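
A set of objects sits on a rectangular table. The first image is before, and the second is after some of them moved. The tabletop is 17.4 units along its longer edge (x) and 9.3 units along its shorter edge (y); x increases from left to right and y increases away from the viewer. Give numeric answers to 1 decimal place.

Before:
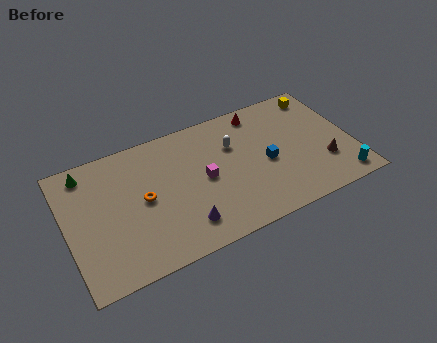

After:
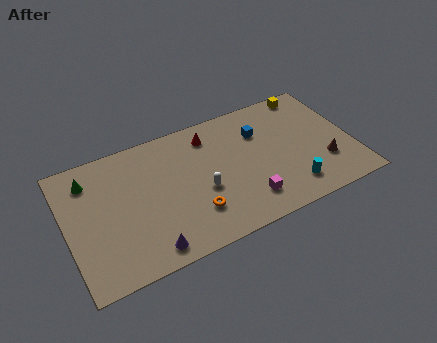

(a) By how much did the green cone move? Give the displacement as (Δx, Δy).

(0.1, -0.6)

The green cone started near (1.5, 8.0) and ended near (1.6, 7.4).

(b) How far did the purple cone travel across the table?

2.3

From (6.7, 1.9) to (4.5, 1.2), the purple cone covered √(2.2² + 0.7²) ≈ 2.3 units.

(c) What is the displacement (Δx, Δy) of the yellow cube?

(-0.6, 0.4)

From the two frames, the yellow cube sits at roughly (16.0, 8.0) before and (15.4, 8.4) after.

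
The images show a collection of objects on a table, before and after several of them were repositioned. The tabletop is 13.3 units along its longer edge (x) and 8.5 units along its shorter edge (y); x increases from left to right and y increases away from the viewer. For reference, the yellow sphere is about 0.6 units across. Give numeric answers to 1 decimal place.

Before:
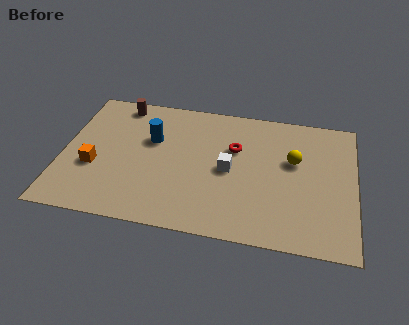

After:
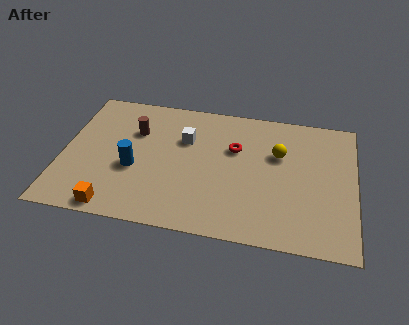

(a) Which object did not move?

the red torus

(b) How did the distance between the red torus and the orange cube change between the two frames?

+0.3

They were about 6.7 units apart before and 7.0 after — 0.3 units further apart.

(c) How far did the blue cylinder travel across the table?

2.1

The blue cylinder was near (4.0, 5.4) before and (3.3, 3.4) after, so it travelled √(0.7² + 2.0²) ≈ 2.1 units.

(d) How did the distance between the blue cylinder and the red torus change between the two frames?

+1.2

They were about 3.8 units apart before and 5.0 after — 1.2 units further apart.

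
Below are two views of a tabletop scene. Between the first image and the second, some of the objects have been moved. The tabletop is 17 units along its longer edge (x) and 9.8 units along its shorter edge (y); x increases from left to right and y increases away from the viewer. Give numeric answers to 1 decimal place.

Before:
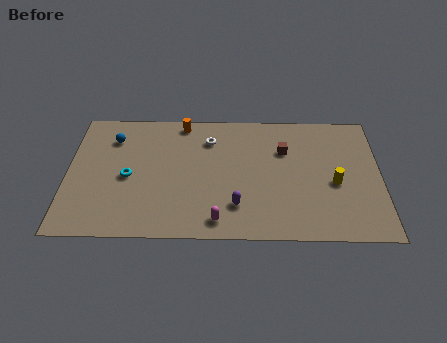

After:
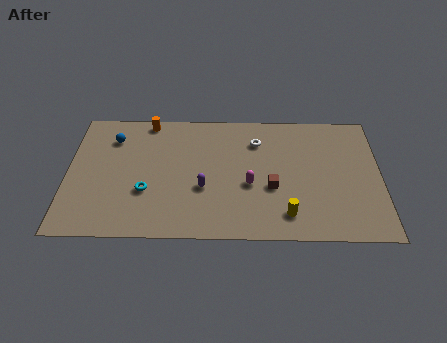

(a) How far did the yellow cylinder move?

3.5

From (14.5, 4.2) to (11.9, 1.8), the yellow cylinder covered √(2.6² + 2.4²) ≈ 3.5 units.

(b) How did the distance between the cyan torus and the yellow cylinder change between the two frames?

-3.4

Before: roughly 11.2 units apart; after: 7.8. That's 3.4 units closer together.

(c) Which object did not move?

the blue sphere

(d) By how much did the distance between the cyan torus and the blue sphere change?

+1.4

The distance was about 3.1 in the first image and 4.5 in the second, so they moved 1.4 units further apart.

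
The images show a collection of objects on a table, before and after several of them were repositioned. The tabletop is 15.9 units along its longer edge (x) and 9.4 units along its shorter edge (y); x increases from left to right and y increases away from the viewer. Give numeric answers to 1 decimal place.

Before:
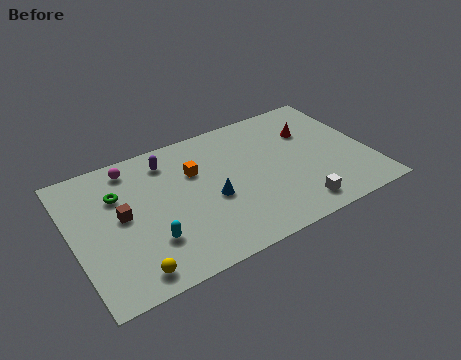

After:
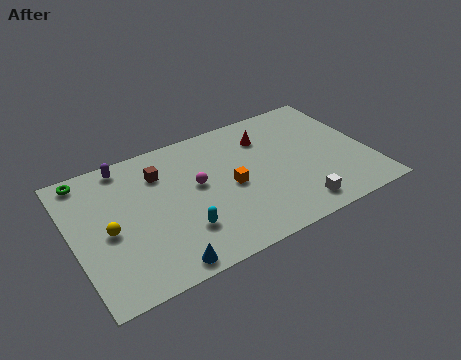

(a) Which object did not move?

the white cube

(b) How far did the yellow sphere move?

3.2

From (2.6, 1.2) to (1.8, 4.3), the yellow sphere covered √(0.8² + 3.1²) ≈ 3.2 units.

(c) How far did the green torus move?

2.4

The green torus was near (2.6, 6.5) before and (1.1, 8.4) after, so it travelled √(1.5² + 1.9²) ≈ 2.4 units.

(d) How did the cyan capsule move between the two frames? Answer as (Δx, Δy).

(1.7, -0.1)

The cyan capsule was at about (3.8, 2.7) and moved to about (5.5, 2.6).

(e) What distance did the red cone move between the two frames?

2.5

The red cone moved from about (13.1, 6.5) to (10.7, 7.1), a distance of √(2.4² + 0.6²) ≈ 2.5.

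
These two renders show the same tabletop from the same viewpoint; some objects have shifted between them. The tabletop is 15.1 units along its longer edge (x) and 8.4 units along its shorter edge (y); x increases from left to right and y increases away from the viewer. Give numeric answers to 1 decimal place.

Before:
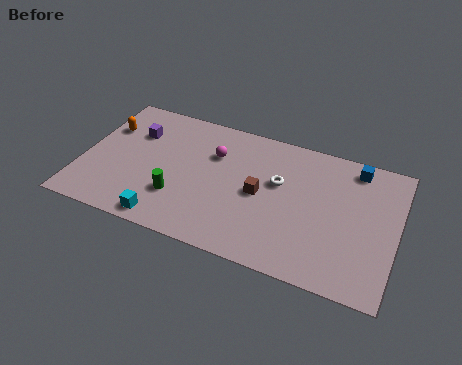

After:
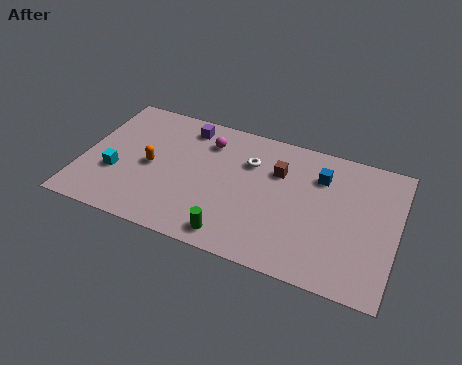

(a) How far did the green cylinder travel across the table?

3.1

From (4.8, 2.5) to (7.6, 1.1), the green cylinder covered √(2.8² + 1.4²) ≈ 3.1 units.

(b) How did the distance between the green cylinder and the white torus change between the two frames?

-0.5

The distance was about 5.3 in the first image and 4.8 in the second, so they moved 0.5 units closer together.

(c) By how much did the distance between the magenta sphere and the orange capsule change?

-1.8

They were about 5.3 units apart before and 3.5 after — 1.8 units closer together.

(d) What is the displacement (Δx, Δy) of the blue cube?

(-1.6, -1.1)

From the two frames, the blue cube sits at roughly (12.9, 7.3) before and (11.3, 6.2) after.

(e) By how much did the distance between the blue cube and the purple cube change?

-4.0

They were about 10.7 units apart before and 6.7 after — 4.0 units closer together.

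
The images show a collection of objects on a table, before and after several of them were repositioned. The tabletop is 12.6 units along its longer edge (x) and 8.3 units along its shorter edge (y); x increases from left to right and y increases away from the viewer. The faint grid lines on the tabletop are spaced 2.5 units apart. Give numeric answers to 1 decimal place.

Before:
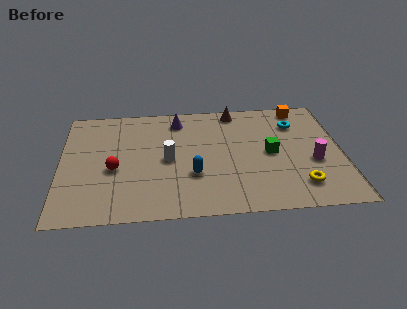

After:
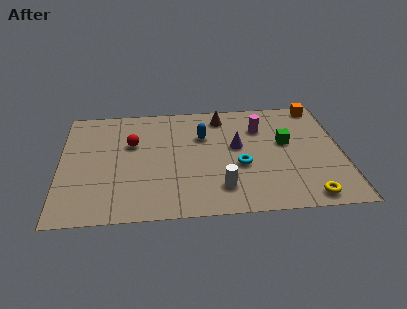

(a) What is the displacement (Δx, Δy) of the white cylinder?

(2.3, -2.2)

The white cylinder was at about (4.8, 4.0) and moved to about (7.1, 1.8).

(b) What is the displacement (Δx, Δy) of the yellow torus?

(0.3, -0.8)

The yellow torus started near (10.6, 1.7) and ended near (10.9, 0.9).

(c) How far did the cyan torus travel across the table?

3.9

The cyan torus was near (10.6, 6.2) before and (8.0, 3.3) after, so it travelled √(2.6² + 2.9²) ≈ 3.9 units.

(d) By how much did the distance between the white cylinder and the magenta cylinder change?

-1.9

Before: roughly 6.5 units apart; after: 4.6. That's 1.9 units closer together.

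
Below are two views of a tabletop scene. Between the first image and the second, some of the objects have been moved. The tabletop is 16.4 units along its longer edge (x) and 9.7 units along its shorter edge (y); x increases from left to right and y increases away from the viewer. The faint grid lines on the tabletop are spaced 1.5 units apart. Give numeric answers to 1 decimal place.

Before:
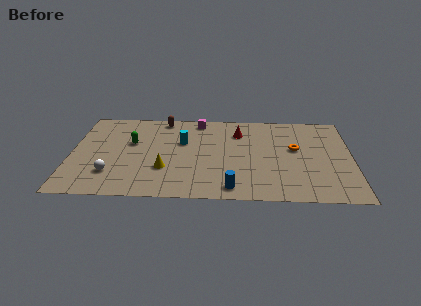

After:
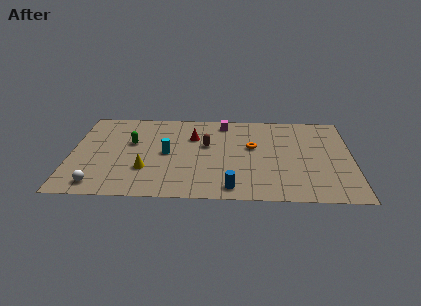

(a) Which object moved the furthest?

the brown capsule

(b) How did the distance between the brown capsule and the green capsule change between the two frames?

+1.1

The distance was about 3.3 in the first image and 4.4 in the second, so they moved 1.1 units further apart.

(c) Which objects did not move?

the blue cylinder and the green capsule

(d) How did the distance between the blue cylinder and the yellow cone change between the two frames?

+1.0

The distance was about 4.3 in the first image and 5.3 in the second, so they moved 1.0 units further apart.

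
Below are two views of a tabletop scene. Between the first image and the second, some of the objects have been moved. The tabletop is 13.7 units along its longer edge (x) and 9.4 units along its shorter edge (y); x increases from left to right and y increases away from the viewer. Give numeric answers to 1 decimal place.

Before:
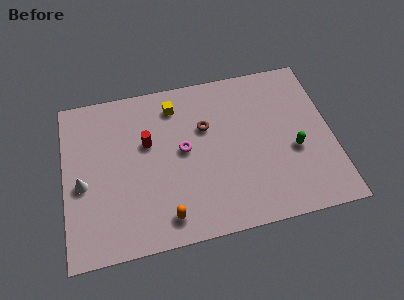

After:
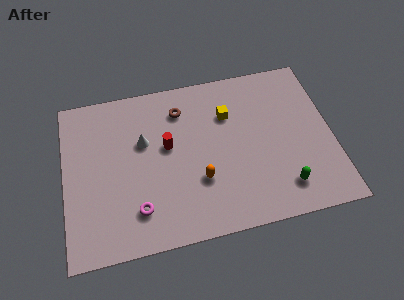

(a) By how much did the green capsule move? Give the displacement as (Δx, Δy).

(-0.7, -2.0)

The green capsule started near (11.7, 3.8) and ended near (11.0, 1.8).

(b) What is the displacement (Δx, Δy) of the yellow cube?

(2.7, -1.1)

The yellow cube started near (5.8, 7.7) and ended near (8.5, 6.6).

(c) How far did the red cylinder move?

1.1

The red cylinder moved from about (4.3, 5.8) to (5.3, 5.4), a distance of √(1.0² + 0.4²) ≈ 1.1.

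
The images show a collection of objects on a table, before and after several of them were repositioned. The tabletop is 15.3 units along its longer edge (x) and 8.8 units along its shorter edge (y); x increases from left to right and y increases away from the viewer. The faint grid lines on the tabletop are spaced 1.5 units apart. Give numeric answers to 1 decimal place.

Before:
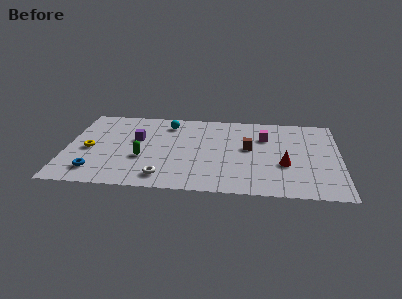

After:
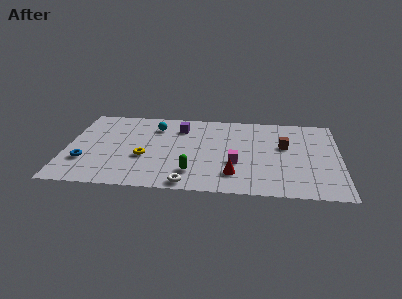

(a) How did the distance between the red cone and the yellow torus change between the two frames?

-5.7

The distance was about 10.9 in the first image and 5.2 in the second, so they moved 5.7 units closer together.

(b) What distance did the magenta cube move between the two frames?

3.4

The magenta cube moved from about (11.1, 6.2) to (9.5, 3.2), a distance of √(1.6² + 3.0²) ≈ 3.4.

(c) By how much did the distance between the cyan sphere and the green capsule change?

+1.2

Before: roughly 4.1 units apart; after: 5.3. That's 1.2 units further apart.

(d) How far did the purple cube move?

2.8

From (3.9, 5.3) to (6.3, 6.8), the purple cube covered √(2.4² + 1.5²) ≈ 2.8 units.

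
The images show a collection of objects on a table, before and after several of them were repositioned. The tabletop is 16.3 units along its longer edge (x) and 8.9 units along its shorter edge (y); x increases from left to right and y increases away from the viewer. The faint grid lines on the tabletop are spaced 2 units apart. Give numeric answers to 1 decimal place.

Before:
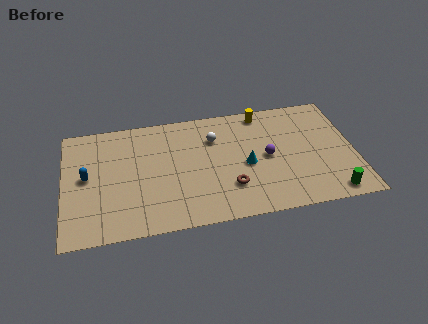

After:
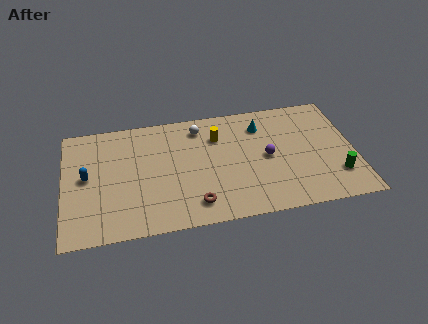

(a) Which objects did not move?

the purple sphere and the blue capsule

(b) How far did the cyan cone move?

3.1

The cyan cone moved from about (10.2, 4.0) to (11.2, 6.9), a distance of √(1.0² + 2.9²) ≈ 3.1.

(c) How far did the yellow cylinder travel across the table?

3.0

From (11.3, 7.9) to (8.7, 6.5), the yellow cylinder covered √(2.6² + 1.4²) ≈ 3.0 units.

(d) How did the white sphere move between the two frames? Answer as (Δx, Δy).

(-0.8, 1.0)

The white sphere was at about (8.5, 6.4) and moved to about (7.7, 7.4).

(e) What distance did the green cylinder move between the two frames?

1.4

From (14.8, 1.0) to (15.2, 2.3), the green cylinder covered √(0.4² + 1.3²) ≈ 1.4 units.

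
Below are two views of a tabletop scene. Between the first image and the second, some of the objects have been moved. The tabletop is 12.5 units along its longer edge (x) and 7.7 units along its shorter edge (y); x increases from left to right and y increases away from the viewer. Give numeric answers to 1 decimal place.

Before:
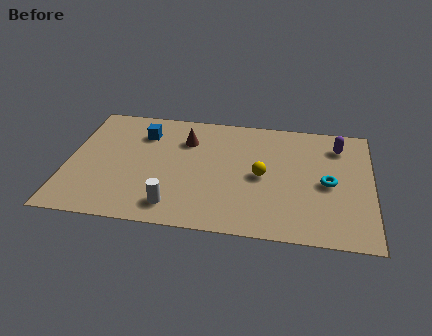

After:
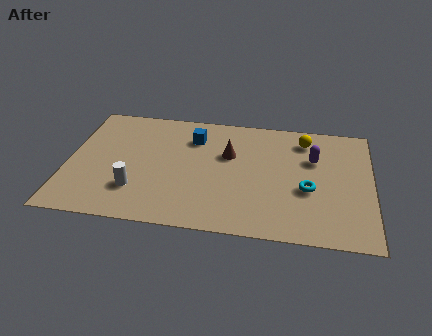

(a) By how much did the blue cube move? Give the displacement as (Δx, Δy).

(2.1, 0.0)

From the two frames, the blue cube sits at roughly (3.0, 5.8) before and (5.1, 5.8) after.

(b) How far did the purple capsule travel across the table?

1.4

From (11.1, 6.1) to (10.1, 5.1), the purple capsule covered √(1.0² + 1.0²) ≈ 1.4 units.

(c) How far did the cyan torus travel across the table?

0.9

From (10.7, 3.6) to (9.9, 3.1), the cyan torus covered √(0.8² + 0.5²) ≈ 0.9 units.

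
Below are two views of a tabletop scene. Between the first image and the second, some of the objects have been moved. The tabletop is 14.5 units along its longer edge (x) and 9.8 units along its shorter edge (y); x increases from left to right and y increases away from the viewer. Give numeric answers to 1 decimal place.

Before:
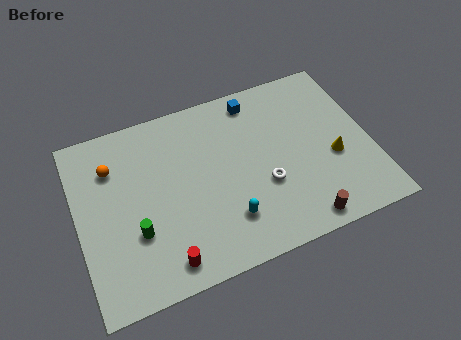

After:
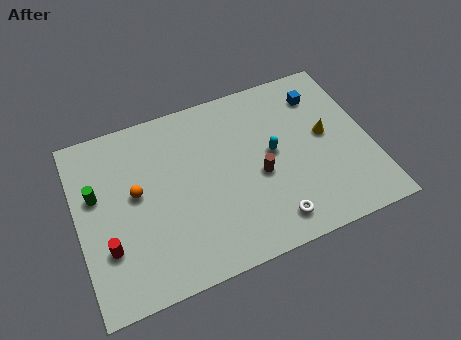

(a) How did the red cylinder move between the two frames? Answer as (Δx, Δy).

(-2.6, 1.7)

From the two frames, the red cylinder sits at roughly (3.9, 1.3) before and (1.3, 3.0) after.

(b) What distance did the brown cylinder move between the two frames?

3.6

From (10.6, 1.0) to (8.9, 4.2), the brown cylinder covered √(1.7² + 3.2²) ≈ 3.6 units.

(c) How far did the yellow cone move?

1.4

The yellow cone moved from about (12.6, 3.9) to (12.4, 5.3), a distance of √(0.2² + 1.4²) ≈ 1.4.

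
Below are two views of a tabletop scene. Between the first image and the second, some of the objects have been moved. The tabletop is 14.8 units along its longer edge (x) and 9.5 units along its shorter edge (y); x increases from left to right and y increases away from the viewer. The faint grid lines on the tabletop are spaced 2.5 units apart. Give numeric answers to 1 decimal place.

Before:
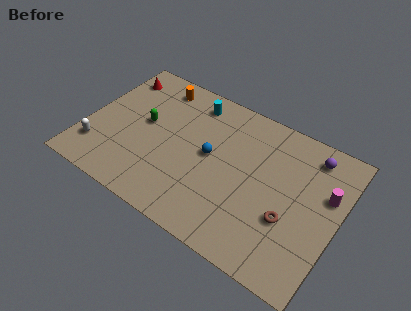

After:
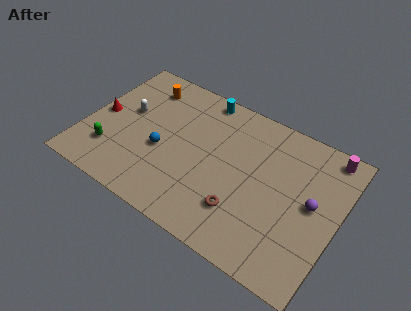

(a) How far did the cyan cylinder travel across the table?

0.8

The cyan cylinder moved from about (5.7, 8.0) to (6.2, 8.6), a distance of √(0.5² + 0.6²) ≈ 0.8.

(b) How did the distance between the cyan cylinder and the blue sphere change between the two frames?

+1.6

They were about 3.4 units apart before and 5.0 after — 1.6 units further apart.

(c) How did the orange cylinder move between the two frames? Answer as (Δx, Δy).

(-0.7, -0.4)

The orange cylinder started near (3.5, 8.1) and ended near (2.8, 7.7).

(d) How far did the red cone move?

3.1

From (1.1, 7.7) to (0.8, 4.6), the red cone covered √(0.3² + 3.1²) ≈ 3.1 units.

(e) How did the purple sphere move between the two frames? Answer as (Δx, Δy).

(0.5, -3.0)

The purple sphere was at about (12.8, 8.0) and moved to about (13.3, 5.0).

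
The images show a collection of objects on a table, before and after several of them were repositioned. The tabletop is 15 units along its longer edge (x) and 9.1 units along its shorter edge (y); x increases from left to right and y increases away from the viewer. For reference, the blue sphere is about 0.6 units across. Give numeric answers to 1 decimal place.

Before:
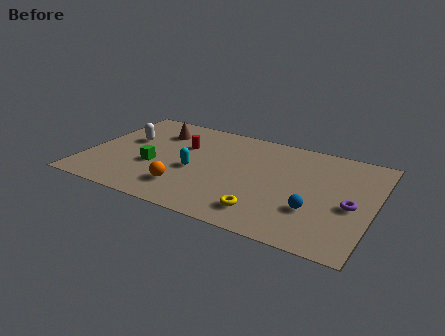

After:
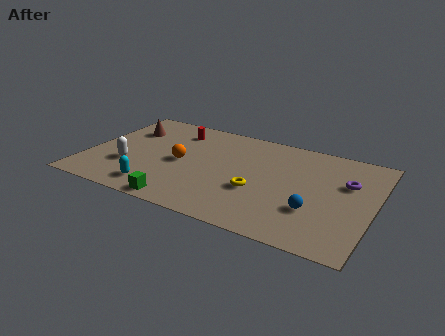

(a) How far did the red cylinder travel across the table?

1.4

The red cylinder was near (4.8, 6.0) before and (4.2, 7.3) after, so it travelled √(0.6² + 1.3²) ≈ 1.4 units.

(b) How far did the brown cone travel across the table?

1.6

The brown cone moved from about (3.3, 6.9) to (1.7, 6.5), a distance of √(1.6² + 0.4²) ≈ 1.6.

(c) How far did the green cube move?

3.3

The green cube was near (3.6, 3.5) before and (5.5, 0.8) after, so it travelled √(1.9² + 2.7²) ≈ 3.3 units.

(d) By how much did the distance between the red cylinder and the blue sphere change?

+1.1

The distance was about 7.9 in the first image and 9.0 in the second, so they moved 1.1 units further apart.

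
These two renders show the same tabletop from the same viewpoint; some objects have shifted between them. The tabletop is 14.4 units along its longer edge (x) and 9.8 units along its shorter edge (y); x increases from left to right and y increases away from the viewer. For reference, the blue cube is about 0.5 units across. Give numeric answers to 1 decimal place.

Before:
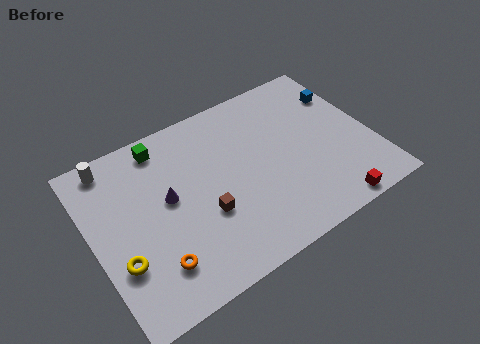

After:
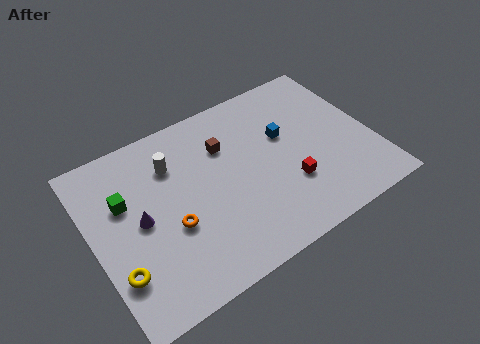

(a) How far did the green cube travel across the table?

3.2

From (4.1, 8.5) to (1.8, 6.3), the green cube covered √(2.3² + 2.2²) ≈ 3.2 units.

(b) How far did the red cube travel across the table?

2.9

From (11.5, 0.8) to (9.8, 3.1), the red cube covered √(1.7² + 2.3²) ≈ 2.9 units.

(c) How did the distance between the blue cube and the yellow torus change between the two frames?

-3.2

They were about 13.0 units apart before and 9.8 after — 3.2 units closer together.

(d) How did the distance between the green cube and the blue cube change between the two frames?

-1.2

The distance was about 9.5 in the first image and 8.3 in the second, so they moved 1.2 units closer together.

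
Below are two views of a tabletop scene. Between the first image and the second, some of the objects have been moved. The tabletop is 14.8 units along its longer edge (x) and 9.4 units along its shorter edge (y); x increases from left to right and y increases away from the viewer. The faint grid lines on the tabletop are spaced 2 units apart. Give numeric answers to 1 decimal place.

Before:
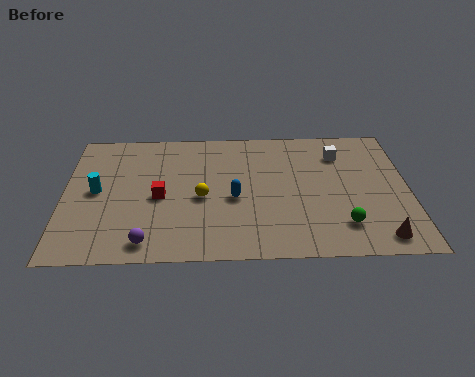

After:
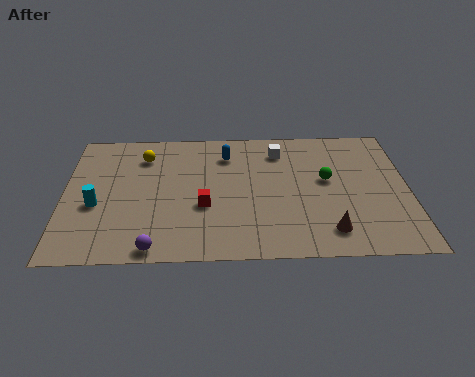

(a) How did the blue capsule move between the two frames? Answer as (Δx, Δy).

(-0.3, 3.2)

From the two frames, the blue capsule sits at roughly (7.3, 4.1) before and (7.0, 7.3) after.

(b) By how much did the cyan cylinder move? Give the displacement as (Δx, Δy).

(0.0, -1.0)

From the two frames, the cyan cylinder sits at roughly (1.4, 4.8) before and (1.4, 3.8) after.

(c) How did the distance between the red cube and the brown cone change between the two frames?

-4.2

Before: roughly 9.8 units apart; after: 5.6. That's 4.2 units closer together.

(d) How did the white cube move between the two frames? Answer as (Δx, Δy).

(-2.6, 0.3)

From the two frames, the white cube sits at roughly (11.9, 7.2) before and (9.3, 7.5) after.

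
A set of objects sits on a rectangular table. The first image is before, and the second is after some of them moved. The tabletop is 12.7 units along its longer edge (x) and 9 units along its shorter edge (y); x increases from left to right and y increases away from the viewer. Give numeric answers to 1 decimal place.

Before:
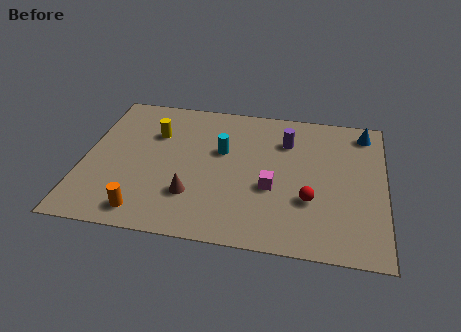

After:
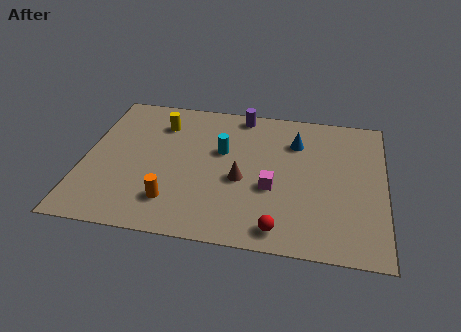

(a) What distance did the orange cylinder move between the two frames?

1.4

The orange cylinder moved from about (2.8, 1.2) to (3.9, 2.0), a distance of √(1.1² + 0.8²) ≈ 1.4.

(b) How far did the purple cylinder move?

2.5

From (8.5, 6.6) to (6.5, 8.1), the purple cylinder covered √(2.0² + 1.5²) ≈ 2.5 units.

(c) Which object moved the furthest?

the blue cone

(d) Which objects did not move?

the cyan cylinder and the magenta cube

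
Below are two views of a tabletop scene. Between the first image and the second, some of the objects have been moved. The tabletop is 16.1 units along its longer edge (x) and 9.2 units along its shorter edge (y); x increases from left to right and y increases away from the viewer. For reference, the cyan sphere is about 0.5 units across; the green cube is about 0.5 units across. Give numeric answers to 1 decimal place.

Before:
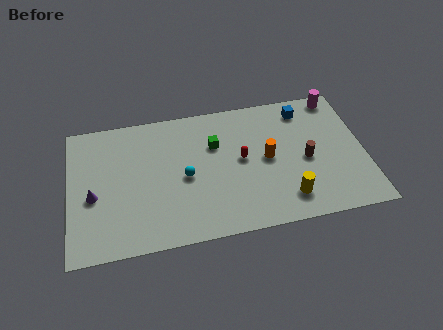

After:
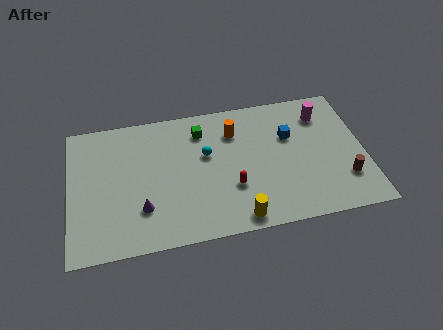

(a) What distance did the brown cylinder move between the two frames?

2.6

From (12.9, 4.2) to (14.9, 2.5), the brown cylinder covered √(2.0² + 1.7²) ≈ 2.6 units.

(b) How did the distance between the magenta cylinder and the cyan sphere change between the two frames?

-2.8

They were about 9.5 units apart before and 6.7 after — 2.8 units closer together.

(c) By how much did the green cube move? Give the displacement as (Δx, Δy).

(-0.7, 1.1)

The green cube was at about (8.0, 6.2) and moved to about (7.3, 7.3).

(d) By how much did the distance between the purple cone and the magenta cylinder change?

-3.2

Before: roughly 14.3 units apart; after: 11.1. That's 3.2 units closer together.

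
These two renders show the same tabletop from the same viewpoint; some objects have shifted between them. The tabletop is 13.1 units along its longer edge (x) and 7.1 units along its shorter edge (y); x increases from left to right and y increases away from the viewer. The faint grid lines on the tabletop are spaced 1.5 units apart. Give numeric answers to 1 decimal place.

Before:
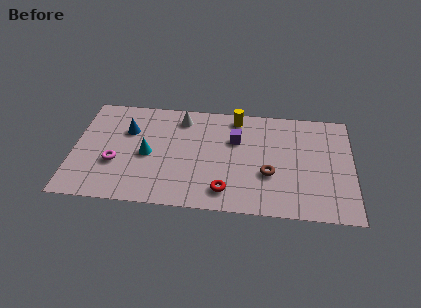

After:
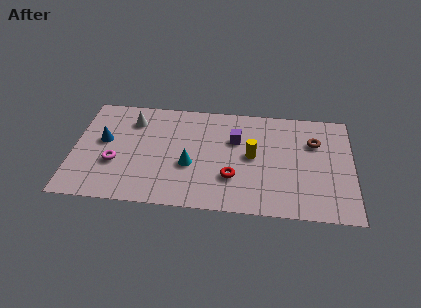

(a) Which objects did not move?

the magenta torus and the purple cube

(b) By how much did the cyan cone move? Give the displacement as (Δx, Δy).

(2.0, -0.5)

The cyan cone started near (3.5, 3.3) and ended near (5.5, 2.8).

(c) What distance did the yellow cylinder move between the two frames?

2.6

The yellow cylinder moved from about (7.6, 6.2) to (8.4, 3.7), a distance of √(0.8² + 2.5²) ≈ 2.6.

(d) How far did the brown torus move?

3.1

The brown torus was near (9.2, 2.6) before and (11.3, 4.9) after, so it travelled √(2.1² + 2.3²) ≈ 3.1 units.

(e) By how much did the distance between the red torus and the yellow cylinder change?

-3.2

Before: roughly 4.9 units apart; after: 1.7. That's 3.2 units closer together.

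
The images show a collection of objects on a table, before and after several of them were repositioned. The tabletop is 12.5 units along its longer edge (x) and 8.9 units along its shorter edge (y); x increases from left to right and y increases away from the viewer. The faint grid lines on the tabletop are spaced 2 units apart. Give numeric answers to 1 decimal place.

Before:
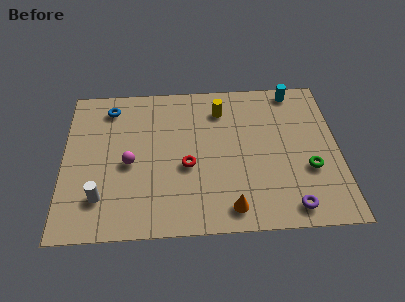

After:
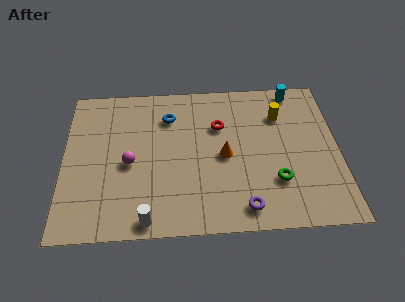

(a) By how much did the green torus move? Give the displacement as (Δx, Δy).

(-1.5, -0.6)

From the two frames, the green torus sits at roughly (11.1, 3.2) before and (9.6, 2.6) after.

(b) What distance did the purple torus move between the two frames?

2.1

The purple torus was near (10.2, 1.1) before and (8.1, 1.2) after, so it travelled √(2.1² + 0.1²) ≈ 2.1 units.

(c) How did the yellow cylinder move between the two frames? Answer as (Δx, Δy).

(2.7, -0.5)

The yellow cylinder was at about (7.2, 7.0) and moved to about (9.9, 6.5).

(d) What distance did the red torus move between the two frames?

2.7

The red torus moved from about (5.6, 3.7) to (7.1, 6.0), a distance of √(1.5² + 2.3²) ≈ 2.7.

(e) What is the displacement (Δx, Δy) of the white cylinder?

(2.1, -1.3)

From the two frames, the white cylinder sits at roughly (1.7, 2.1) before and (3.8, 0.8) after.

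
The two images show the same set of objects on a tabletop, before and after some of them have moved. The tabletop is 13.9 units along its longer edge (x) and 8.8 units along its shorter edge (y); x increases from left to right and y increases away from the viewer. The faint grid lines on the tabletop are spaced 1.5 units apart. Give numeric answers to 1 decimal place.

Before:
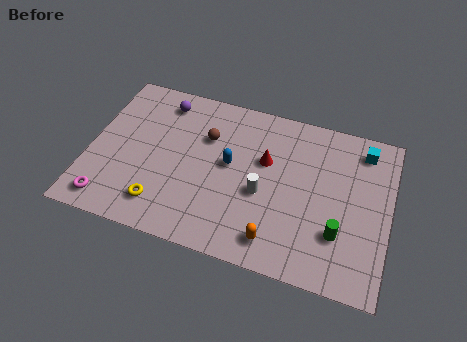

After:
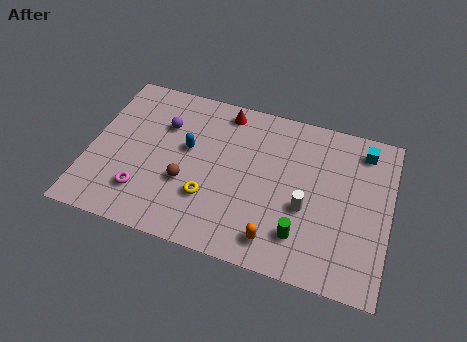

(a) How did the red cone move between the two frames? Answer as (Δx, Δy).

(-2.1, 2.2)

The red cone was at about (8.1, 5.5) and moved to about (6.0, 7.7).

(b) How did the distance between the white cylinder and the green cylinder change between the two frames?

-2.3

They were about 3.8 units apart before and 1.5 after — 2.3 units closer together.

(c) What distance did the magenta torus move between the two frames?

1.7

The magenta torus was near (1.2, 1.2) before and (2.7, 2.1) after, so it travelled √(1.5² + 0.9²) ≈ 1.7 units.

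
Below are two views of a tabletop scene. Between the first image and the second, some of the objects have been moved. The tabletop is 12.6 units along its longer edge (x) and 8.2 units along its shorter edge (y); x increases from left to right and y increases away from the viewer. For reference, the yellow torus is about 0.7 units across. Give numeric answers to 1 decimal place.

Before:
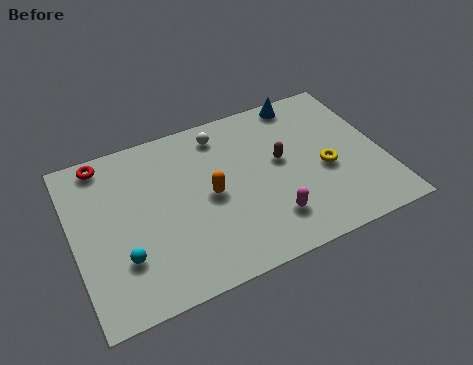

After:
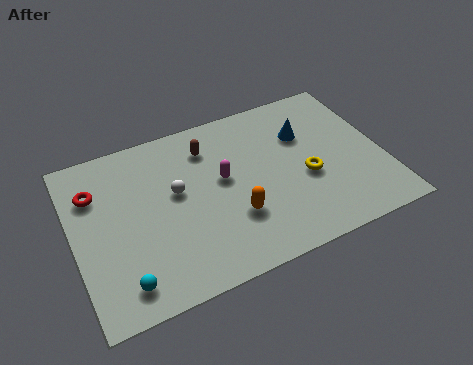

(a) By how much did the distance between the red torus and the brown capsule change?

-2.8

The distance was about 7.5 in the first image and 4.7 in the second, so they moved 2.8 units closer together.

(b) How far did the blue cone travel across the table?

1.8

The blue cone moved from about (9.8, 7.4) to (9.6, 5.6), a distance of √(0.2² + 1.8²) ≈ 1.8.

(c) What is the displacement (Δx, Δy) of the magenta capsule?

(-1.6, 2.7)

The magenta capsule started near (7.7, 1.9) and ended near (6.1, 4.6).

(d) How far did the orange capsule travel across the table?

1.6

The orange capsule moved from about (5.5, 4.0) to (6.3, 2.6), a distance of √(0.8² + 1.4²) ≈ 1.6.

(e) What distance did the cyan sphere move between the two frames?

1.1

From (1.8, 2.4) to (1.7, 1.3), the cyan sphere covered √(0.1² + 1.1²) ≈ 1.1 units.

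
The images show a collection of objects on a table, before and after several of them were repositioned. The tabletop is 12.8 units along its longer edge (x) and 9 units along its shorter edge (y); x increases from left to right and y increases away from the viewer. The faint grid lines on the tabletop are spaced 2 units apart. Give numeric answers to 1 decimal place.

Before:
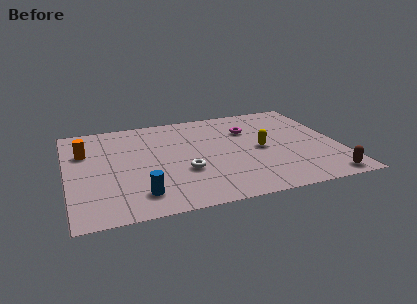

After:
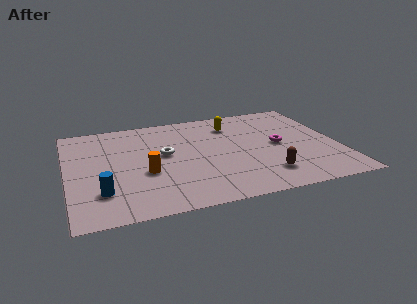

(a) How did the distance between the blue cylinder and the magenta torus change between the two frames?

+1.6

Before: roughly 7.2 units apart; after: 8.8. That's 1.6 units further apart.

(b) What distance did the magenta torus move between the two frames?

2.2

The magenta torus moved from about (8.7, 6.3) to (10.0, 4.5), a distance of √(1.3² + 1.8²) ≈ 2.2.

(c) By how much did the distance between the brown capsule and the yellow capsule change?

+0.9

The distance was about 4.3 in the first image and 5.2 in the second, so they moved 0.9 units further apart.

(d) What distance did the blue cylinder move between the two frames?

1.8

The blue cylinder was near (3.2, 1.7) before and (1.5, 2.3) after, so it travelled √(1.7² + 0.6²) ≈ 1.8 units.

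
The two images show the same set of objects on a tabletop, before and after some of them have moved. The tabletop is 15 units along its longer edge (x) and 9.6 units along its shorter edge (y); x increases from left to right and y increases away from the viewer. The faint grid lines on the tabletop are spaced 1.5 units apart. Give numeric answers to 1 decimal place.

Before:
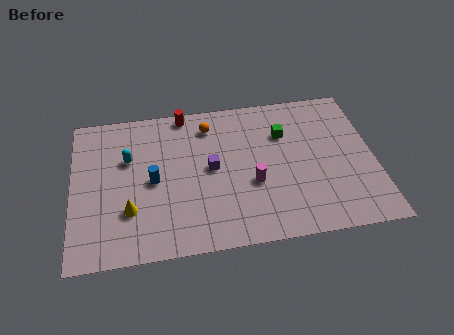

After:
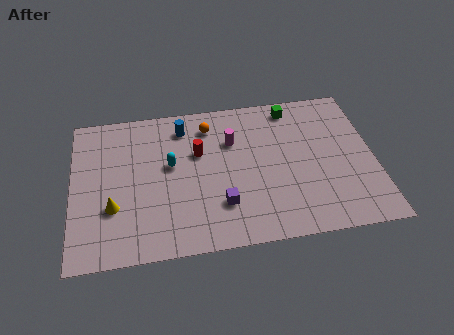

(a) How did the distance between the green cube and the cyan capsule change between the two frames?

-1.0

Before: roughly 7.8 units apart; after: 6.8. That's 1.0 units closer together.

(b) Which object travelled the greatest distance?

the blue cylinder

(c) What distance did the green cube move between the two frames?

1.8

The green cube was near (10.6, 6.7) before and (11.1, 8.4) after, so it travelled √(0.5² + 1.7²) ≈ 1.8 units.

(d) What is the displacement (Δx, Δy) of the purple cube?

(0.4, -2.4)

From the two frames, the purple cube sits at roughly (6.9, 5.0) before and (7.3, 2.6) after.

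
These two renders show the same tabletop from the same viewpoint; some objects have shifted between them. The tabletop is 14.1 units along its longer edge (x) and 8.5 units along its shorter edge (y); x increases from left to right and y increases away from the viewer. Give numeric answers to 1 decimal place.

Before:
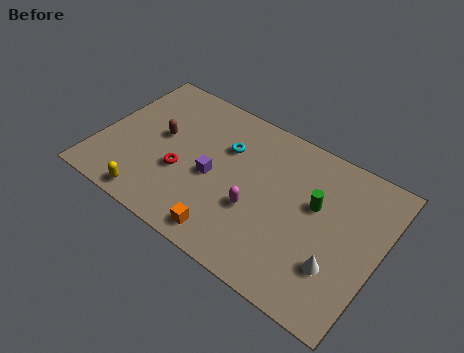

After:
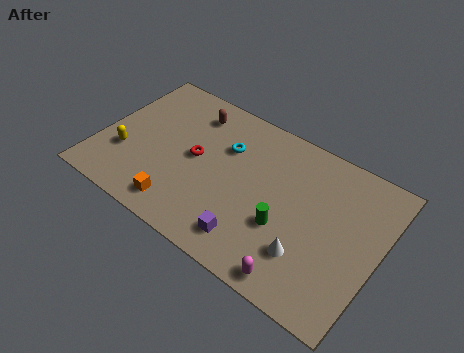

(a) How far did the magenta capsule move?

3.5

The magenta capsule moved from about (8.1, 3.2) to (10.7, 0.9), a distance of √(2.6² + 2.3²) ≈ 3.5.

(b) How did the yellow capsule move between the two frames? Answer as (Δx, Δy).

(-1.8, 1.9)

The yellow capsule started near (3.2, 0.9) and ended near (1.4, 2.8).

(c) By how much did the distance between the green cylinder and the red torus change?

-1.8

Before: roughly 6.8 units apart; after: 5.0. That's 1.8 units closer together.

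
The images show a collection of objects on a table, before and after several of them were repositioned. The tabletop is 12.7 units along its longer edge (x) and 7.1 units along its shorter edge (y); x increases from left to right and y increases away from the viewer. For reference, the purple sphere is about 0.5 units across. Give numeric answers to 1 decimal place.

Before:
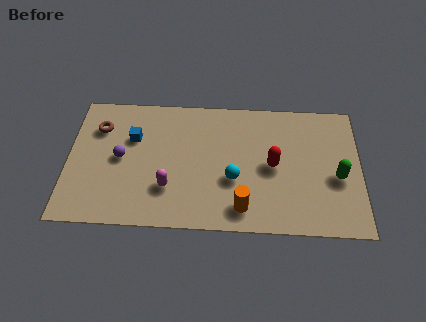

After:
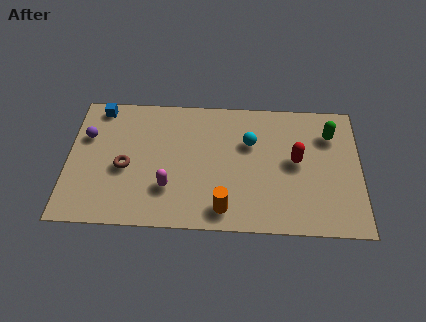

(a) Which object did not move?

the magenta capsule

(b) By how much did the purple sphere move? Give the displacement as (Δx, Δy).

(-1.5, 1.1)

From the two frames, the purple sphere sits at roughly (2.3, 3.6) before and (0.8, 4.7) after.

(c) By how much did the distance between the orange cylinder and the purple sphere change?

+1.2

Before: roughly 5.8 units apart; after: 7.0. That's 1.2 units further apart.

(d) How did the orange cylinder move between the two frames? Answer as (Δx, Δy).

(-0.8, -0.1)

From the two frames, the orange cylinder sits at roughly (7.6, 1.2) before and (6.8, 1.1) after.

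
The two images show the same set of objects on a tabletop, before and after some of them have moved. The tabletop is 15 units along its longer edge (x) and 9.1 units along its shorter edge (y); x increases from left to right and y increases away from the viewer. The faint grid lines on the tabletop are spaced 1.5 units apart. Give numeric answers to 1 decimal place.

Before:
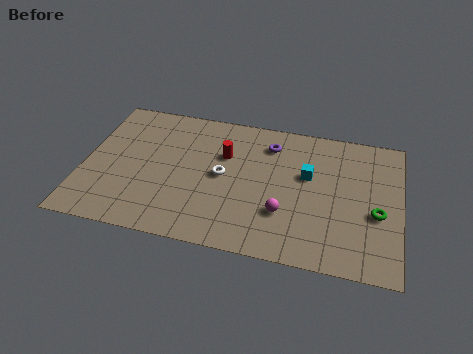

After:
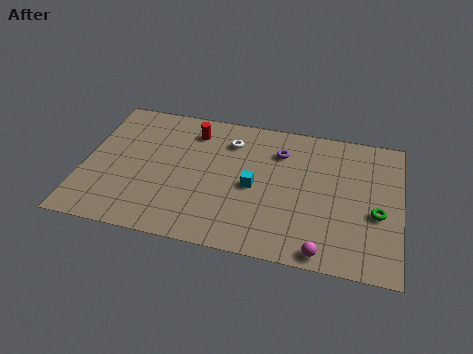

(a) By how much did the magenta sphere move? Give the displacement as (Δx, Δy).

(1.9, -2.0)

From the two frames, the magenta sphere sits at roughly (9.6, 2.8) before and (11.5, 0.8) after.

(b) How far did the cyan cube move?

2.8

The cyan cube was near (10.6, 5.5) before and (8.1, 4.2) after, so it travelled √(2.5² + 1.3²) ≈ 2.8 units.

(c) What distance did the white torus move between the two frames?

2.4

The white torus was near (6.6, 4.6) before and (6.8, 7.0) after, so it travelled √(0.2² + 2.4²) ≈ 2.4 units.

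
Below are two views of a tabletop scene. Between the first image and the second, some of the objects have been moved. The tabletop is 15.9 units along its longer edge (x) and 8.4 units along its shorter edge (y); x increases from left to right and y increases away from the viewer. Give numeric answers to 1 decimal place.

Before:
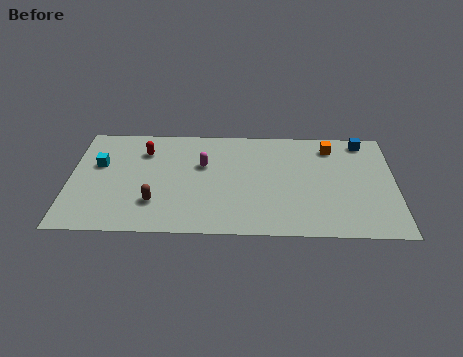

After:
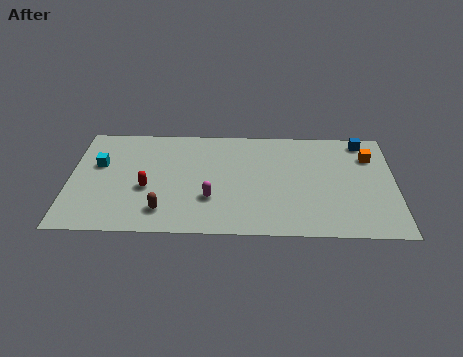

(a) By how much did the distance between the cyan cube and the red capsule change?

+0.5

The distance was about 2.5 in the first image and 3.0 in the second, so they moved 0.5 units further apart.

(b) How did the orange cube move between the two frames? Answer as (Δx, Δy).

(1.9, -0.7)

From the two frames, the orange cube sits at roughly (12.8, 6.9) before and (14.7, 6.2) after.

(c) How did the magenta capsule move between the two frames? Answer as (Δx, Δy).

(0.4, -2.6)

The magenta capsule started near (6.5, 5.3) and ended near (6.9, 2.7).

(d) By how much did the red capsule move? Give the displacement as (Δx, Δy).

(0.2, -2.9)

The red capsule started near (3.6, 6.3) and ended near (3.8, 3.4).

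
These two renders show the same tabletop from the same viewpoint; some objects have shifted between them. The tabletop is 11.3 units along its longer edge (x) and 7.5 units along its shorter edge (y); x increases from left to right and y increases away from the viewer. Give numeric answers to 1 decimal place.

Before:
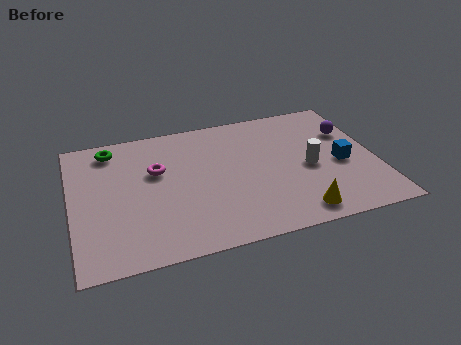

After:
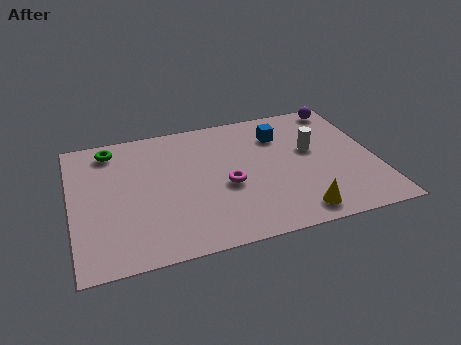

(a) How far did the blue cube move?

3.1

From (10.0, 3.3) to (7.9, 5.6), the blue cube covered √(2.1² + 2.3²) ≈ 3.1 units.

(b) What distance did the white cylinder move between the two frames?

1.0

The white cylinder moved from about (8.8, 3.4) to (9.0, 4.4), a distance of √(0.2² + 1.0²) ≈ 1.0.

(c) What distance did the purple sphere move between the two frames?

1.6

The purple sphere was near (10.5, 5.1) before and (10.4, 6.7) after, so it travelled √(0.1² + 1.6²) ≈ 1.6 units.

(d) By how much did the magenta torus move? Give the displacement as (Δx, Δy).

(2.5, -1.5)

From the two frames, the magenta torus sits at roughly (3.2, 4.7) before and (5.7, 3.2) after.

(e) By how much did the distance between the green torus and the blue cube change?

-2.6

They were about 9.0 units apart before and 6.4 after — 2.6 units closer together.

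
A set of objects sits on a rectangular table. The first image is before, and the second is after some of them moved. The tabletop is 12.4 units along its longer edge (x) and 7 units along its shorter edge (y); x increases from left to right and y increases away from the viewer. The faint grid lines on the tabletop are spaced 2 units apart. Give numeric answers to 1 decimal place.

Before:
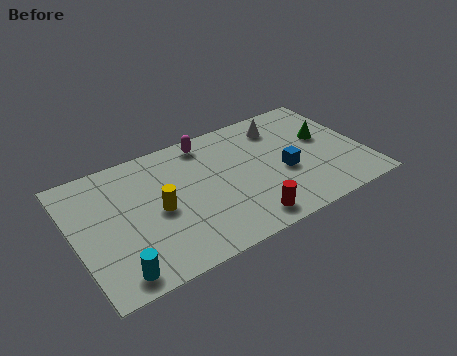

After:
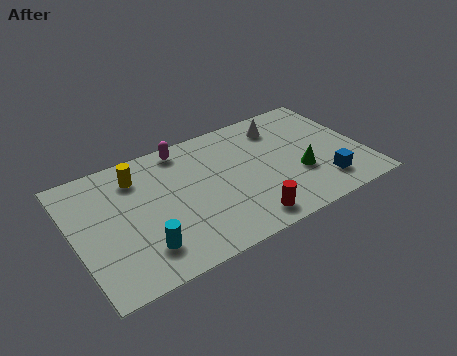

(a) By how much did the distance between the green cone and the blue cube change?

-1.0

The distance was about 2.3 in the first image and 1.3 in the second, so they moved 1.0 units closer together.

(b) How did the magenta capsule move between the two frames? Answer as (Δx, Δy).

(-1.0, 0.1)

From the two frames, the magenta capsule sits at roughly (6.0, 6.1) before and (5.0, 6.2) after.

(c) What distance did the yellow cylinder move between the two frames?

2.3

From (3.5, 3.3) to (2.9, 5.5), the yellow cylinder covered √(0.6² + 2.2²) ≈ 2.3 units.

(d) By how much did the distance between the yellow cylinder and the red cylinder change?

+1.9

Before: roughly 4.1 units apart; after: 6.0. That's 1.9 units further apart.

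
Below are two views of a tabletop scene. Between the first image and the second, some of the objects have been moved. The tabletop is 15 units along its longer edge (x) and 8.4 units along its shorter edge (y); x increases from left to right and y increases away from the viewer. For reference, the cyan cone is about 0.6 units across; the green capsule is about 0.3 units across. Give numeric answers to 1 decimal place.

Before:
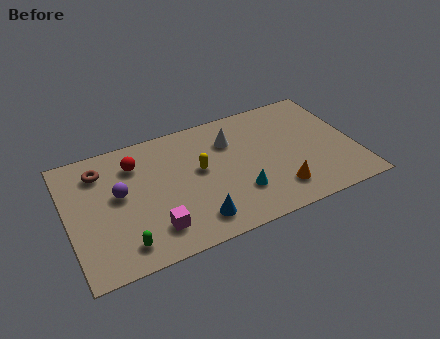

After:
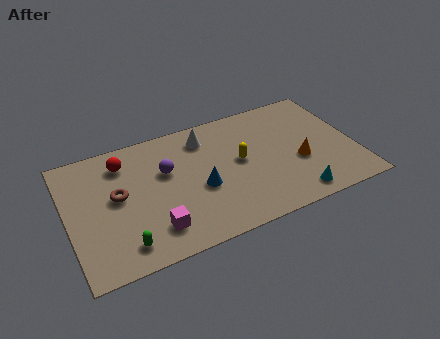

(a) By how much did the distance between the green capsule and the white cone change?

-0.5

Before: roughly 7.7 units apart; after: 7.2. That's 0.5 units closer together.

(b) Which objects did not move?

the green capsule and the magenta cube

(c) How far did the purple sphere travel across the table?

2.6

From (2.7, 4.7) to (5.2, 5.3), the purple sphere covered √(2.5² + 0.6²) ≈ 2.6 units.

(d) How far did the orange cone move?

2.0

The orange cone was near (10.7, 1.8) before and (12.0, 3.3) after, so it travelled √(1.3² + 1.5²) ≈ 2.0 units.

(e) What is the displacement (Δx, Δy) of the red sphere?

(-0.6, 0.3)

The red sphere was at about (3.7, 6.4) and moved to about (3.1, 6.7).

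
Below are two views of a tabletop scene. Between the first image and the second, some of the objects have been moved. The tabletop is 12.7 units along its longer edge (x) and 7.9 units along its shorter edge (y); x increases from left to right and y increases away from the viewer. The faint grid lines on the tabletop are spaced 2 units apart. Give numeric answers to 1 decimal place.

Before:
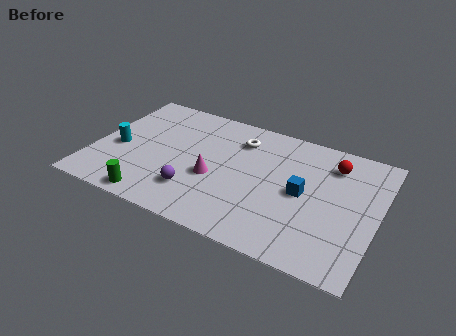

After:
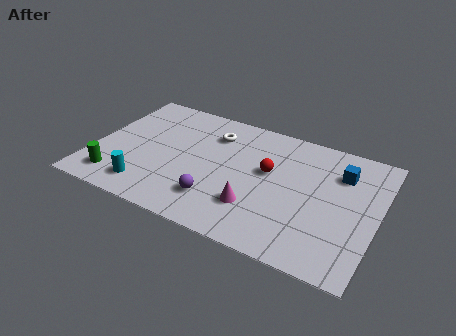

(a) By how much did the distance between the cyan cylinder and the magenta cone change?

+0.5

Before: roughly 4.4 units apart; after: 4.9. That's 0.5 units further apart.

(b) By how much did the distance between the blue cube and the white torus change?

+2.0

Before: roughly 3.8 units apart; after: 5.8. That's 2.0 units further apart.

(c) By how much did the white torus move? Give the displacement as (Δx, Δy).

(-1.2, -0.1)

The white torus was at about (6.3, 6.1) and moved to about (5.1, 6.0).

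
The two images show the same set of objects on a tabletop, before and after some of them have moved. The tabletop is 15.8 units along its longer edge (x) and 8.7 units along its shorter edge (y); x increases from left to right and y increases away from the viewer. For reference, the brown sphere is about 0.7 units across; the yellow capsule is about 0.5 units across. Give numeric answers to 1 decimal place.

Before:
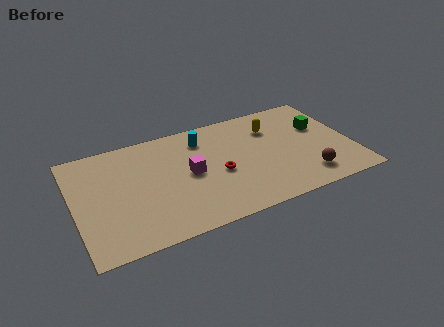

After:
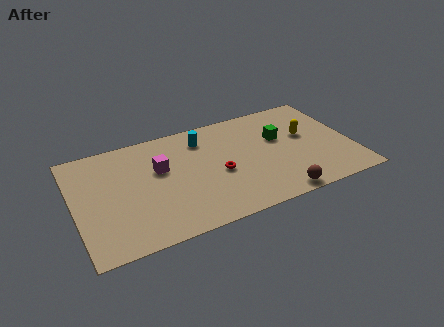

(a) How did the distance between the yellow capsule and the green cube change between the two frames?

-1.3

Before: roughly 2.8 units apart; after: 1.5. That's 1.3 units closer together.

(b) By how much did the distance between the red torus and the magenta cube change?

+1.9

They were about 1.7 units apart before and 3.6 after — 1.9 units further apart.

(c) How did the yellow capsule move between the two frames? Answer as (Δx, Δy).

(1.8, -1.3)

The yellow capsule started near (11.5, 6.4) and ended near (13.3, 5.1).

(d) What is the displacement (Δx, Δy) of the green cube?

(-2.4, -0.1)

From the two frames, the green cube sits at roughly (14.2, 5.5) before and (11.8, 5.4) after.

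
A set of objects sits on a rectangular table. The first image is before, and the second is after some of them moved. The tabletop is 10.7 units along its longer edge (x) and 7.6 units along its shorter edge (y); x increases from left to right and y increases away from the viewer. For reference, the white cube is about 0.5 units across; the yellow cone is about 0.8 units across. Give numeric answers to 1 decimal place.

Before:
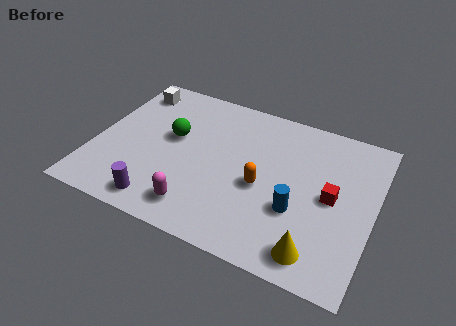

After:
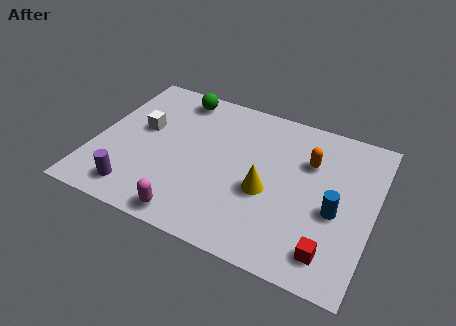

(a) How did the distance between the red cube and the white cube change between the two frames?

-0.3

The distance was about 8.5 in the first image and 8.2 in the second, so they moved 0.3 units closer together.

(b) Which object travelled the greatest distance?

the yellow cone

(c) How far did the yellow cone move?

2.9

From (8.8, 1.1) to (6.7, 3.1), the yellow cone covered √(2.1² + 2.0²) ≈ 2.9 units.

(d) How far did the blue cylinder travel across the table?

1.5

The blue cylinder moved from about (7.9, 2.7) to (9.3, 3.2), a distance of √(1.4² + 0.5²) ≈ 1.5.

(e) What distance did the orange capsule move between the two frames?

2.5

The orange capsule was near (6.5, 3.3) before and (8.1, 5.2) after, so it travelled √(1.6² + 1.9²) ≈ 2.5 units.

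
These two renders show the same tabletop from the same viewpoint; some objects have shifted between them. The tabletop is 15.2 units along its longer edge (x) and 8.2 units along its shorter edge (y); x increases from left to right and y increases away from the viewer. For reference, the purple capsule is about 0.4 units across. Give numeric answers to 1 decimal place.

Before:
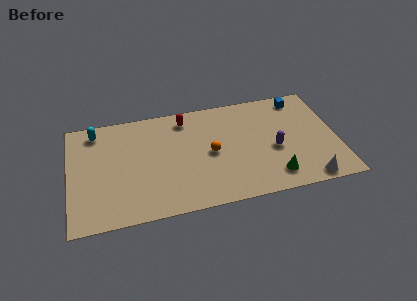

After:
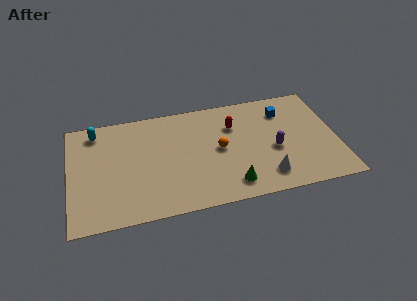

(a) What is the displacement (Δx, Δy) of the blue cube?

(-1.0, -0.8)

The blue cube was at about (13.3, 7.1) and moved to about (12.3, 6.3).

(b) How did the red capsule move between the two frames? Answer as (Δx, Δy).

(2.7, -1.1)

The red capsule started near (6.7, 6.9) and ended near (9.4, 5.8).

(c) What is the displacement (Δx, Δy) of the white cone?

(-2.3, 0.8)

The white cone started near (13.3, 0.8) and ended near (11.0, 1.6).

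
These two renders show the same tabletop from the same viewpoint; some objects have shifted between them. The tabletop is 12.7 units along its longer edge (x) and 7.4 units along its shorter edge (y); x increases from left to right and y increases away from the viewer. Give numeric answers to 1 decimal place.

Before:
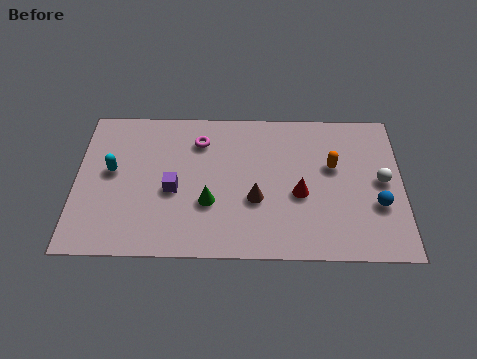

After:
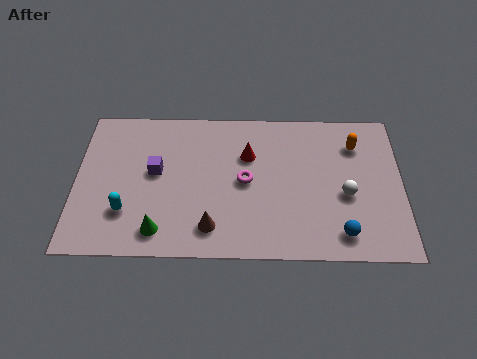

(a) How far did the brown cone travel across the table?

2.2

The brown cone moved from about (7.0, 2.8) to (5.3, 1.4), a distance of √(1.7² + 1.4²) ≈ 2.2.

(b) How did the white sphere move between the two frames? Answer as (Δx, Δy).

(-1.4, -0.7)

The white sphere was at about (11.9, 3.8) and moved to about (10.5, 3.1).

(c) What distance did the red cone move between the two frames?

2.8

From (8.7, 3.1) to (6.7, 5.0), the red cone covered √(2.0² + 1.9²) ≈ 2.8 units.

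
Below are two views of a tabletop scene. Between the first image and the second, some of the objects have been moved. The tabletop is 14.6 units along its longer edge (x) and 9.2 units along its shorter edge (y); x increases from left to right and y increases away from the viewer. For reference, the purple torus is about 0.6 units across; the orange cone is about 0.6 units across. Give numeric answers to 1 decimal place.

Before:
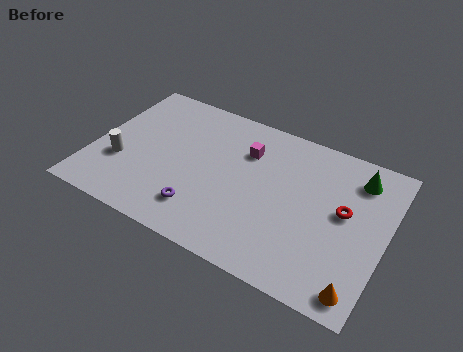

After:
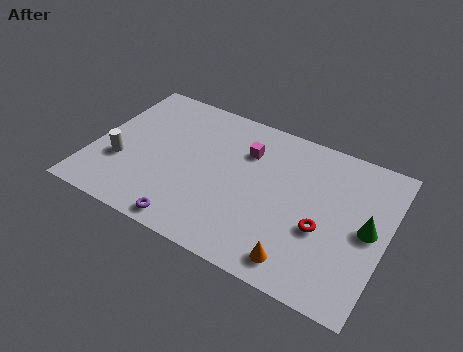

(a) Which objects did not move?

the white cylinder and the magenta cube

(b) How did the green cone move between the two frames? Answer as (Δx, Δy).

(0.8, -2.8)

The green cone started near (12.9, 7.4) and ended near (13.7, 4.6).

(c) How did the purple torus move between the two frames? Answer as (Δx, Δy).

(-0.4, -1.1)

The purple torus started near (5.8, 2.0) and ended near (5.4, 0.9).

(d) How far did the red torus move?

1.7

The red torus was near (12.5, 5.1) before and (11.6, 3.6) after, so it travelled √(0.9² + 1.5²) ≈ 1.7 units.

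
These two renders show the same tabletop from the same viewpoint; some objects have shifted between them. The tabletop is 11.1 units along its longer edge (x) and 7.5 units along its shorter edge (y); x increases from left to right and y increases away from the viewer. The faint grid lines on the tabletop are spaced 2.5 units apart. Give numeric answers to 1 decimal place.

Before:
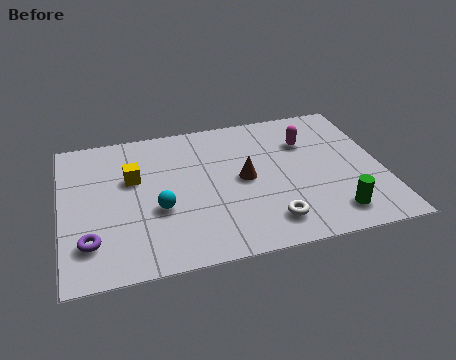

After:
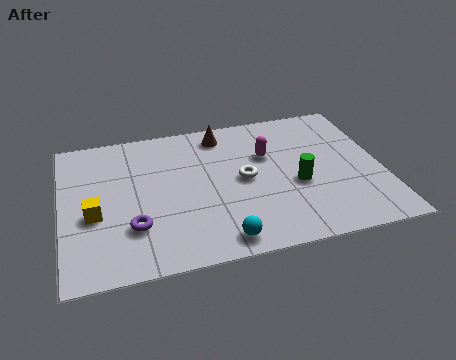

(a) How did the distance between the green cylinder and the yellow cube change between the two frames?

-0.5

They were about 7.5 units apart before and 7.0 after — 0.5 units closer together.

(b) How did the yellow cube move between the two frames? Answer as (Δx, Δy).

(-1.4, -1.6)

The yellow cube started near (2.5, 4.7) and ended near (1.1, 3.1).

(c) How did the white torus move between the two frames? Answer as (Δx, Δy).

(-0.7, 2.4)

The white torus started near (7.0, 1.4) and ended near (6.3, 3.8).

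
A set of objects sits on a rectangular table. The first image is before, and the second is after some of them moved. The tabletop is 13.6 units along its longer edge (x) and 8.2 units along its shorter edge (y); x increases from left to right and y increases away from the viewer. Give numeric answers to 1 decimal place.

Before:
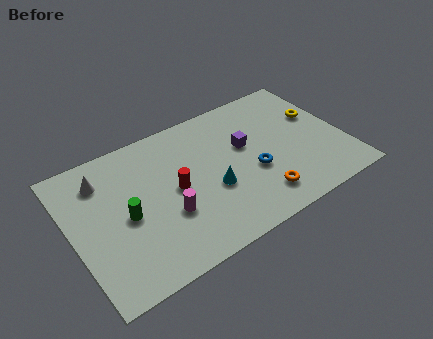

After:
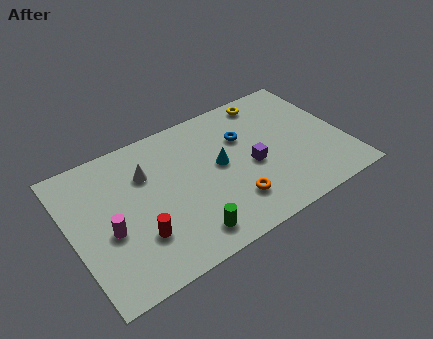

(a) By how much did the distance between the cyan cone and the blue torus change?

-0.3

They were about 2.1 units apart before and 1.8 after — 0.3 units closer together.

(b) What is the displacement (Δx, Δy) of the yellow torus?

(-2.2, 2.1)

The yellow torus was at about (12.6, 5.1) and moved to about (10.4, 7.2).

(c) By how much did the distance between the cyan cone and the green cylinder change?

-0.4

Before: roughly 4.2 units apart; after: 3.8. That's 0.4 units closer together.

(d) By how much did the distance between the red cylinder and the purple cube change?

+2.2

The distance was about 3.8 in the first image and 6.0 in the second, so they moved 2.2 units further apart.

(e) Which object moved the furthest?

the green cylinder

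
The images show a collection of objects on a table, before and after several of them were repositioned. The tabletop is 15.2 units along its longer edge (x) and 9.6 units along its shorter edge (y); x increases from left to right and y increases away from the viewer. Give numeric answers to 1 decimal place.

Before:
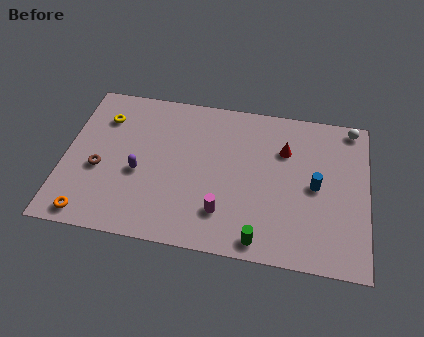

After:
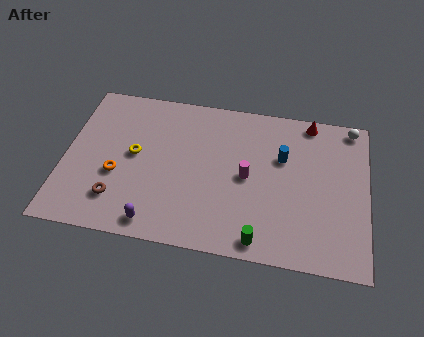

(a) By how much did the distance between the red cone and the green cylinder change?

+2.2

Before: roughly 5.8 units apart; after: 8.0. That's 2.2 units further apart.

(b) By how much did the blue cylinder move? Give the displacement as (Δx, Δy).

(-1.7, 1.5)

The blue cylinder was at about (12.6, 4.7) and moved to about (10.9, 6.2).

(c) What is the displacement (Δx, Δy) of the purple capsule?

(1.0, -2.9)

The purple capsule was at about (3.8, 4.0) and moved to about (4.8, 1.1).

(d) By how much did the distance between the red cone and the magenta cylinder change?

-0.3

The distance was about 5.3 in the first image and 5.0 in the second, so they moved 0.3 units closer together.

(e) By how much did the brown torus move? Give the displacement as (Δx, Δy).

(1.0, -1.7)

The brown torus was at about (1.8, 3.9) and moved to about (2.8, 2.2).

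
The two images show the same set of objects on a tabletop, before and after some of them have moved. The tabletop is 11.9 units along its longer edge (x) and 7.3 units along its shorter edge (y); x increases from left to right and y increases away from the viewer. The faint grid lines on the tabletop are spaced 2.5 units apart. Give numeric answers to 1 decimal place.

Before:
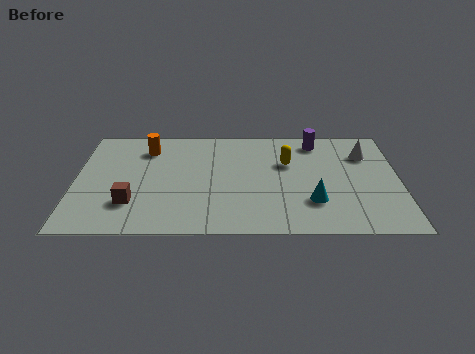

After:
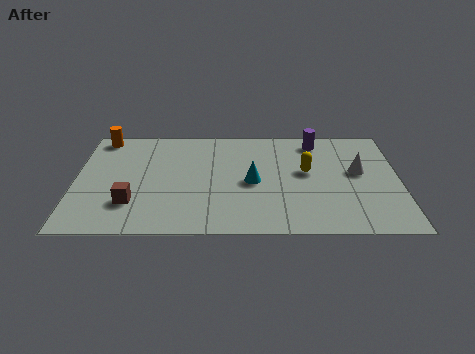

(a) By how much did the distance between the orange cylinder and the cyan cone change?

-0.7

They were about 7.1 units apart before and 6.4 after — 0.7 units closer together.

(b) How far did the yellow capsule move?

0.9

The yellow capsule was near (7.8, 4.7) before and (8.5, 4.1) after, so it travelled √(0.7² + 0.6²) ≈ 0.9 units.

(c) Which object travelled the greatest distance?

the cyan cone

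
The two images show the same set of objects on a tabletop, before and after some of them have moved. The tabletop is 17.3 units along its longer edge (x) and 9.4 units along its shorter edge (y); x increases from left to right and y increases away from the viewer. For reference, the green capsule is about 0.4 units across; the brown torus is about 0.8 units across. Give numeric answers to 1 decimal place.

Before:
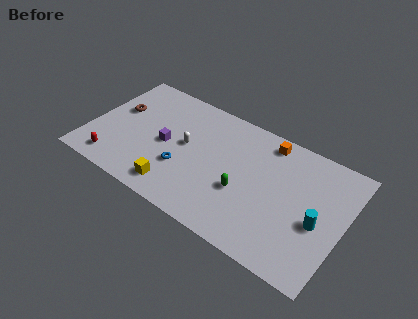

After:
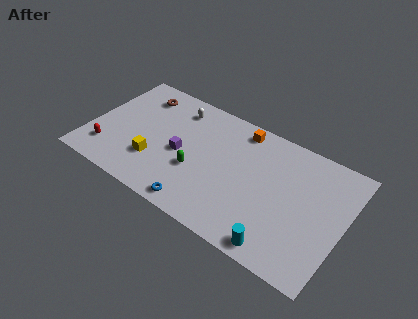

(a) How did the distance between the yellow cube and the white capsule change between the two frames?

+1.3

Before: roughly 3.6 units apart; after: 4.9. That's 1.3 units further apart.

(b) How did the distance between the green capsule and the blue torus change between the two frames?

-1.5

The distance was about 4.1 in the first image and 2.6 in the second, so they moved 1.5 units closer together.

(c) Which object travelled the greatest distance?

the cyan cylinder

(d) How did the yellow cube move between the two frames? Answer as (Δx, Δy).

(-1.7, 1.3)

The yellow cube was at about (6.4, 1.5) and moved to about (4.7, 2.8).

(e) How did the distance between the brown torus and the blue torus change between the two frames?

+2.9

Before: roughly 5.6 units apart; after: 8.5. That's 2.9 units further apart.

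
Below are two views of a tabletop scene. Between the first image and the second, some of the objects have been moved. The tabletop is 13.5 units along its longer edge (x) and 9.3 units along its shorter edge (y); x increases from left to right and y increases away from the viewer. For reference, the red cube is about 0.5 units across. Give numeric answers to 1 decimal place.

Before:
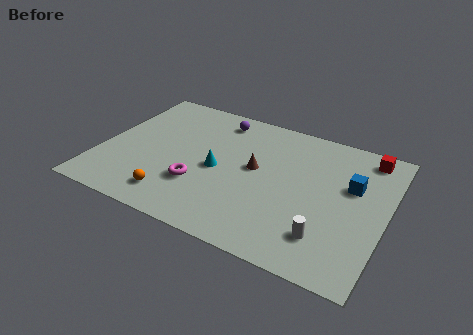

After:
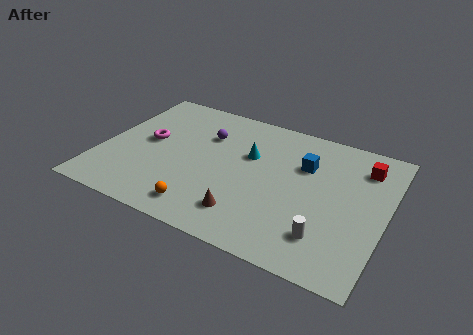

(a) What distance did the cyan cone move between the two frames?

2.1

The cyan cone was near (5.6, 4.3) before and (6.9, 5.9) after, so it travelled √(1.3² + 1.6²) ≈ 2.1 units.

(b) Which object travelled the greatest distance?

the magenta torus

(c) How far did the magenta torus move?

3.5

From (4.9, 2.9) to (2.1, 5.0), the magenta torus covered √(2.8² + 2.1²) ≈ 3.5 units.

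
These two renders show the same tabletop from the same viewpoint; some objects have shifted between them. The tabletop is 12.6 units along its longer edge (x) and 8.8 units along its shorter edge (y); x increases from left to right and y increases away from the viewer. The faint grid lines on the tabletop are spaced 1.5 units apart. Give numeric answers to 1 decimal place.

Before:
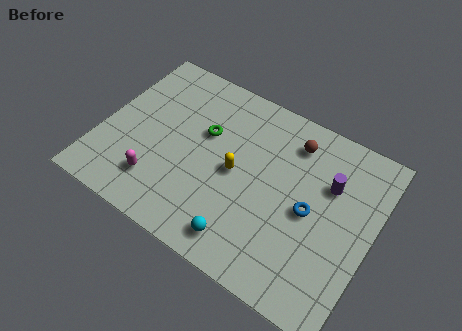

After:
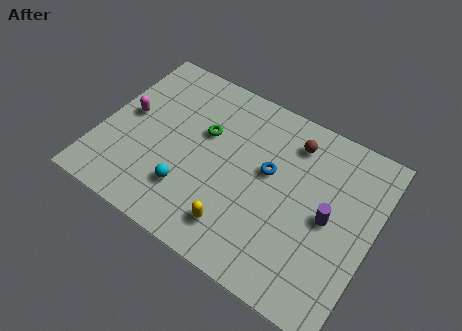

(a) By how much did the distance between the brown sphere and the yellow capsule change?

+2.1

They were about 3.6 units apart before and 5.7 after — 2.1 units further apart.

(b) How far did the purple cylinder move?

1.6

From (10.4, 5.9) to (10.6, 4.3), the purple cylinder covered √(0.2² + 1.6²) ≈ 1.6 units.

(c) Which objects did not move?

the brown sphere and the green torus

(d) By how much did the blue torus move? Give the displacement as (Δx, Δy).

(-2.1, 0.9)

The blue torus started near (9.8, 4.2) and ended near (7.7, 5.1).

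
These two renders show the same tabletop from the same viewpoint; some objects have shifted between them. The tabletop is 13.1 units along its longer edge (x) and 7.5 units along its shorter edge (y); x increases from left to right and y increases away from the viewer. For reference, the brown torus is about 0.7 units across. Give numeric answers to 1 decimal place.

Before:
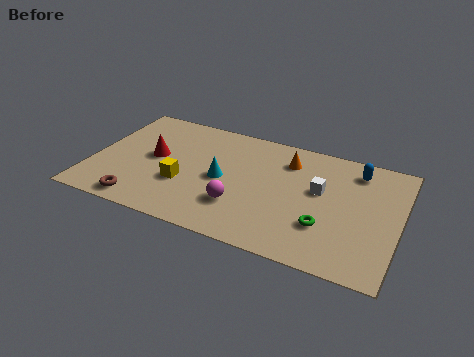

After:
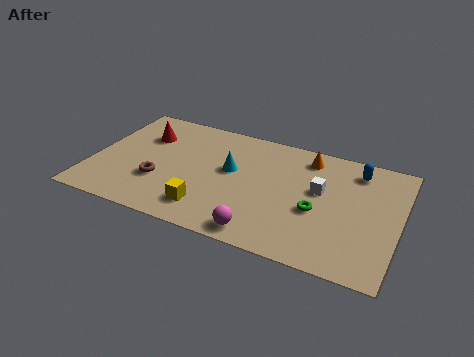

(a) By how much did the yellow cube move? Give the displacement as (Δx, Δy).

(1.2, -1.2)

The yellow cube was at about (4.0, 2.7) and moved to about (5.2, 1.5).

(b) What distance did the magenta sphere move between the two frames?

1.7

The magenta sphere moved from about (6.5, 2.2) to (7.6, 0.9), a distance of √(1.1² + 1.3²) ≈ 1.7.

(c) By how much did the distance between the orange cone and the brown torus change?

-0.5

The distance was about 7.6 in the first image and 7.1 in the second, so they moved 0.5 units closer together.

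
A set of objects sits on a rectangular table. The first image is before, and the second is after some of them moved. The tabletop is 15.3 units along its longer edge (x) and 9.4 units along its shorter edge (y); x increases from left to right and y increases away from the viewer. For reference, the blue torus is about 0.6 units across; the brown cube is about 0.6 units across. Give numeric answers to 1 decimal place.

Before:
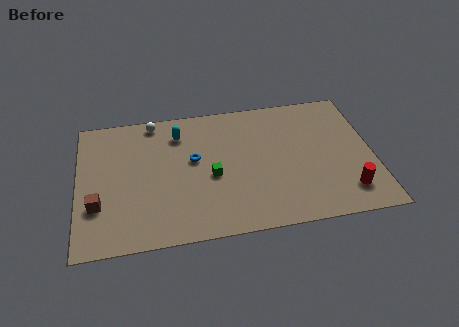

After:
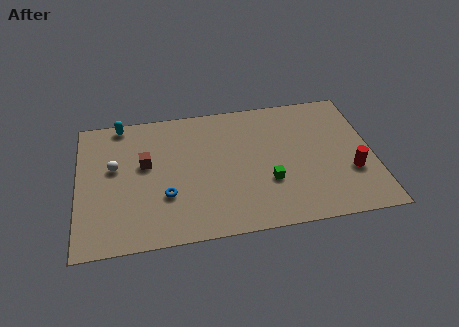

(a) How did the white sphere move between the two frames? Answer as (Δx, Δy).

(-2.1, -3.0)

The white sphere was at about (4.0, 8.5) and moved to about (1.9, 5.5).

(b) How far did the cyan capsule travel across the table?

3.2

From (5.3, 7.4) to (2.3, 8.6), the cyan capsule covered √(3.0² + 1.2²) ≈ 3.2 units.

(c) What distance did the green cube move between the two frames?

3.0

From (6.9, 4.1) to (9.8, 3.2), the green cube covered √(2.9² + 0.9²) ≈ 3.0 units.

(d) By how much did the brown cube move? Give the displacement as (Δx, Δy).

(2.5, 2.5)

From the two frames, the brown cube sits at roughly (1.0, 3.0) before and (3.5, 5.5) after.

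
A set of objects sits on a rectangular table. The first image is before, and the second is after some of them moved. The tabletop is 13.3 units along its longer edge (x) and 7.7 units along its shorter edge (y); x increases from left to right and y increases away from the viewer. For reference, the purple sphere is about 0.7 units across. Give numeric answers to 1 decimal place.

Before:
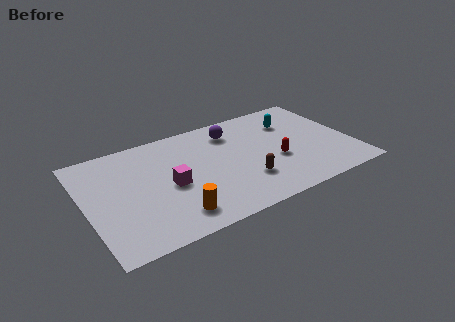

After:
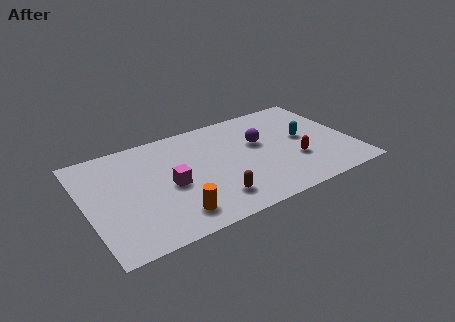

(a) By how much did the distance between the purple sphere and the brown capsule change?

+0.3

They were about 3.9 units apart before and 4.2 after — 0.3 units further apart.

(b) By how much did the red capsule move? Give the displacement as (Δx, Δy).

(0.9, -0.4)

The red capsule was at about (9.4, 3.0) and moved to about (10.3, 2.6).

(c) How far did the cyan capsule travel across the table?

1.6

The cyan capsule moved from about (10.6, 5.6) to (11.0, 4.1), a distance of √(0.4² + 1.5²) ≈ 1.6.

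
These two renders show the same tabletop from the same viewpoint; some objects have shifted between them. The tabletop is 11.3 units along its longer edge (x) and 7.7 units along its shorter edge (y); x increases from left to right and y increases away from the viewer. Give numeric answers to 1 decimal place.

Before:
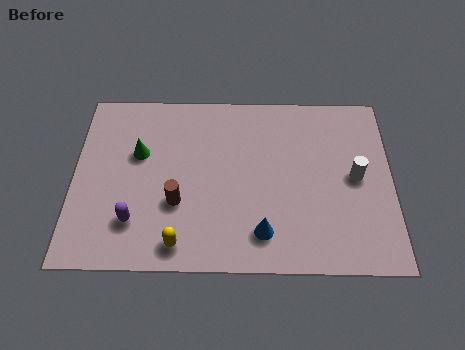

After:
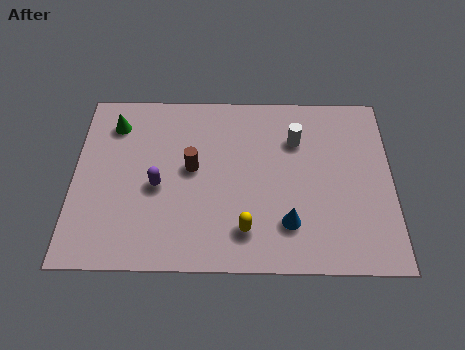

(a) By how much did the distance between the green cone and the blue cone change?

+2.0

They were about 5.5 units apart before and 7.5 after — 2.0 units further apart.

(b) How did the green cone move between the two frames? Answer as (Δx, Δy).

(-0.9, 1.3)

From the two frames, the green cone sits at roughly (2.3, 4.8) before and (1.4, 6.1) after.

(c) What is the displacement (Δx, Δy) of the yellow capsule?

(2.3, 0.6)

The yellow capsule started near (3.8, 1.0) and ended near (6.1, 1.6).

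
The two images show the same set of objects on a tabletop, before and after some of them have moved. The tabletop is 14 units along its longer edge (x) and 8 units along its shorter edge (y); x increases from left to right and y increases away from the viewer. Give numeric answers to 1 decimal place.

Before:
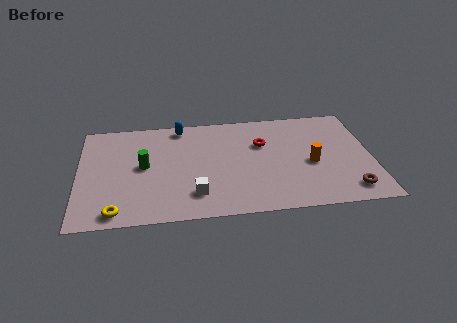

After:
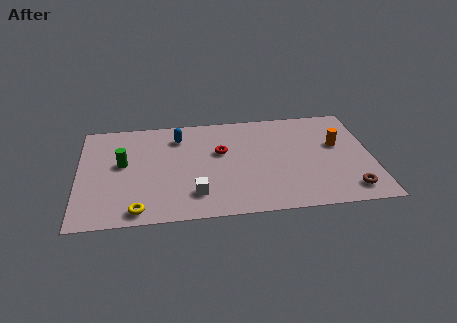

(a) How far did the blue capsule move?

0.8

The blue capsule moved from about (4.9, 7.1) to (4.8, 6.3), a distance of √(0.1² + 0.8²) ≈ 0.8.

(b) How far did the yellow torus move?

1.0

The yellow torus moved from about (1.8, 0.9) to (2.8, 0.9), a distance of √(1.0² + 0.0²) ≈ 1.0.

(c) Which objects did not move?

the brown torus and the white cube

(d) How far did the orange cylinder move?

1.8

The orange cylinder moved from about (11.1, 3.5) to (12.4, 4.8), a distance of √(1.3² + 1.3²) ≈ 1.8.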